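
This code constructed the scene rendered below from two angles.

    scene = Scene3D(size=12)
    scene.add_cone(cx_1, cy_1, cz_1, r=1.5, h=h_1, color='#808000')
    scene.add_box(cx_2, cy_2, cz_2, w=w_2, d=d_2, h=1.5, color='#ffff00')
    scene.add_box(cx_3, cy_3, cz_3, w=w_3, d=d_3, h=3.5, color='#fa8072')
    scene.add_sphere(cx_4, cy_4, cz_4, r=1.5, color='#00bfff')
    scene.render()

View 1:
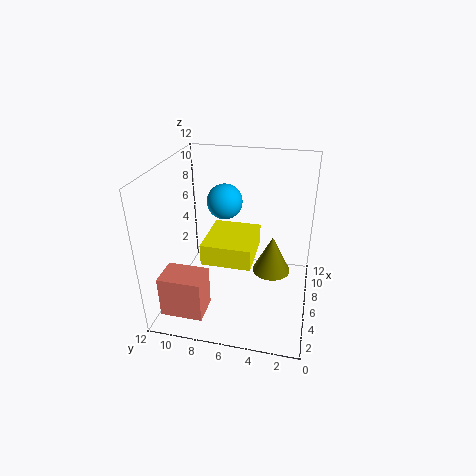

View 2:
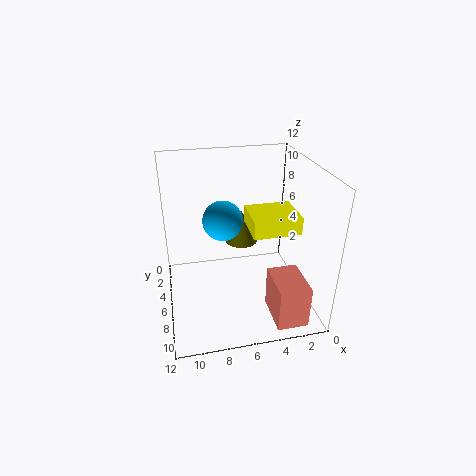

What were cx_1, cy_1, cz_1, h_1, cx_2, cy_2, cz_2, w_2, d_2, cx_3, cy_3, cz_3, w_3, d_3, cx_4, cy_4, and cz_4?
cx_1 = 5; cy_1 = 3; cz_1 = 4; h_1 = 3; cx_2 = 1; cy_2 = 4; cz_2 = 6.5; w_2 = 4; d_2 = 3.5; cx_3 = 1.5; cy_3 = 8; cz_3 = 0.5; w_3 = 2.5; d_3 = 3.5; cx_4 = 7.5; cy_4 = 7.5; cz_4 = 8.5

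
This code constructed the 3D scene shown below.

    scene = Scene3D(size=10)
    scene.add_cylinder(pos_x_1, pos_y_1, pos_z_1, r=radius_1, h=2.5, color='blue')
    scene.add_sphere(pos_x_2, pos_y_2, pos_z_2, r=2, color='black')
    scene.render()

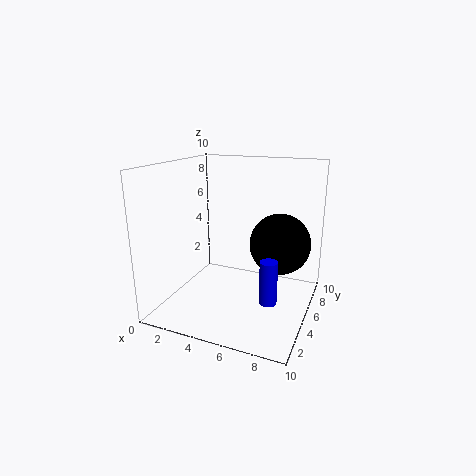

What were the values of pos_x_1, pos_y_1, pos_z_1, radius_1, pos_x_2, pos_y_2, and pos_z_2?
pos_x_1 = 8.5, pos_y_1 = 1, pos_z_1 = 3, radius_1 = 0.5, pos_x_2 = 8, pos_y_2 = 5, pos_z_2 = 5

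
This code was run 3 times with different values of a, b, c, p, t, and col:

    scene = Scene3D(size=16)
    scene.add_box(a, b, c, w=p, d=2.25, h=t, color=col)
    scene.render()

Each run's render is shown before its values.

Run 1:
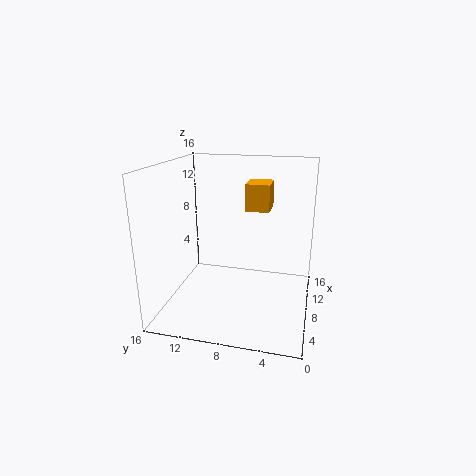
a = 3.5
b = 4
c = 12.5
p = 2.75
t = 2.5
col = 'orange'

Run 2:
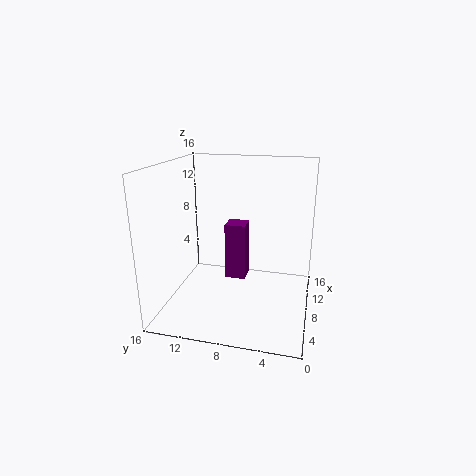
a = 7
b = 7
c = 3.5
p = 2.25
t = 6.25
col = 'purple'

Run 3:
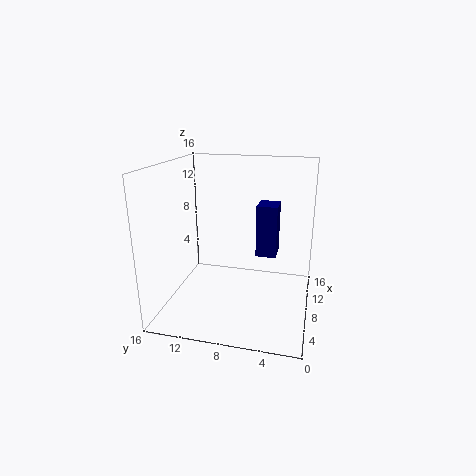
a = 8
b = 3.75
c = 6
p = 2.75
t = 5.75
col = 'navy'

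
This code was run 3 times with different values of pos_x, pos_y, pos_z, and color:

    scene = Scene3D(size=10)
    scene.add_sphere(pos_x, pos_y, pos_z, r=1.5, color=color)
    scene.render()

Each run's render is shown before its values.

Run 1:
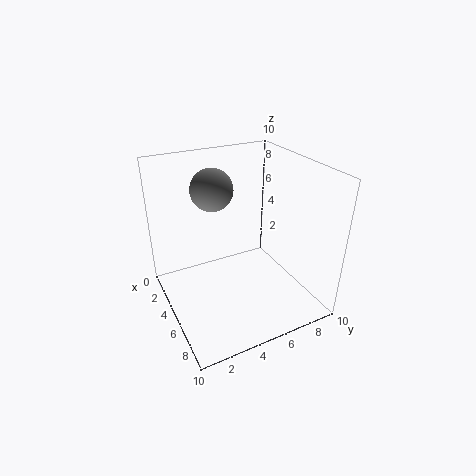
pos_x = 3, pos_y = 4, pos_z = 8, color = 'gray'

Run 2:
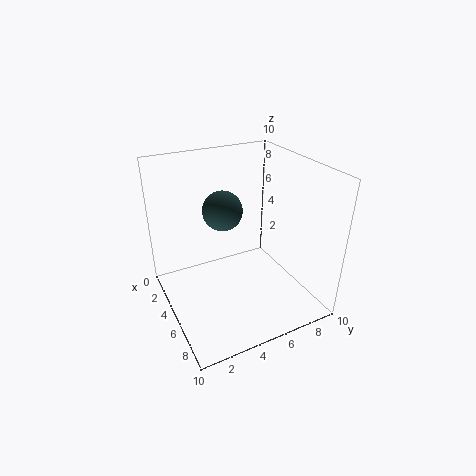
pos_x = 2.5, pos_y = 5, pos_z = 6, color = 'darkslategray'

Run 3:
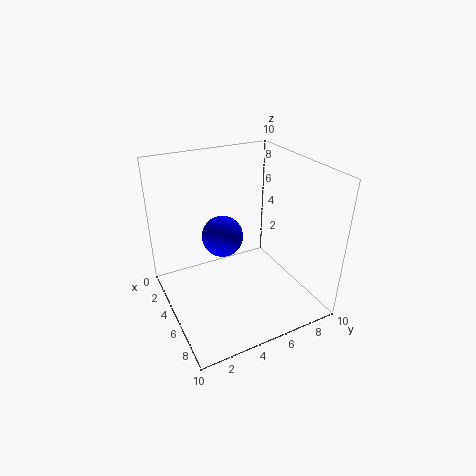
pos_x = 3.5, pos_y = 4.5, pos_z = 4.5, color = 'blue'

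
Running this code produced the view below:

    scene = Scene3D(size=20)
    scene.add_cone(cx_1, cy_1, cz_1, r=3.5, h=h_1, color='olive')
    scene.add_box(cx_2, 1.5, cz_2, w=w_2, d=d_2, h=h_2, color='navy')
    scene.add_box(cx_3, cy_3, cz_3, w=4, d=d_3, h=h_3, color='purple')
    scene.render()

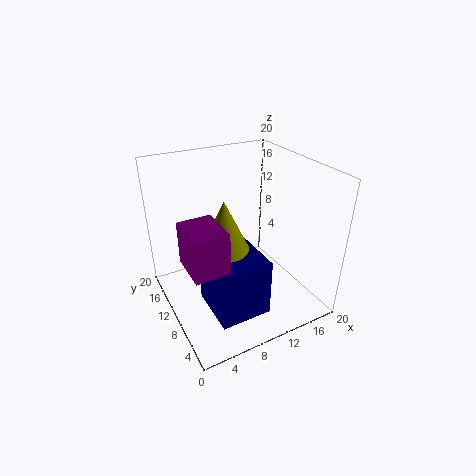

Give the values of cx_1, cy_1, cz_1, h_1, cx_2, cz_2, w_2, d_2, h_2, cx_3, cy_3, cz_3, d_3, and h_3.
cx_1 = 6.5; cy_1 = 7; cz_1 = 10; h_1 = 7.5; cx_2 = 3.5; cz_2 = 3.5; w_2 = 6.5; d_2 = 7; h_2 = 7.5; cx_3 = 0.5; cy_3 = 1.5; cz_3 = 11.5; d_3 = 5; h_3 = 5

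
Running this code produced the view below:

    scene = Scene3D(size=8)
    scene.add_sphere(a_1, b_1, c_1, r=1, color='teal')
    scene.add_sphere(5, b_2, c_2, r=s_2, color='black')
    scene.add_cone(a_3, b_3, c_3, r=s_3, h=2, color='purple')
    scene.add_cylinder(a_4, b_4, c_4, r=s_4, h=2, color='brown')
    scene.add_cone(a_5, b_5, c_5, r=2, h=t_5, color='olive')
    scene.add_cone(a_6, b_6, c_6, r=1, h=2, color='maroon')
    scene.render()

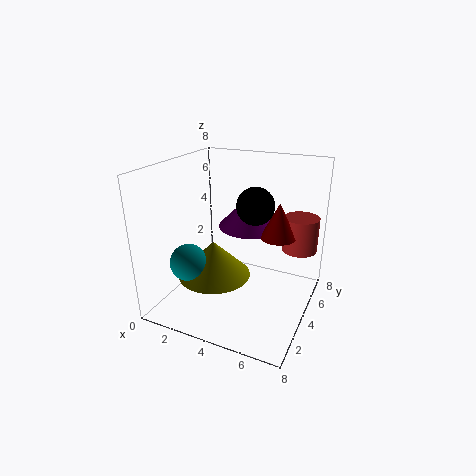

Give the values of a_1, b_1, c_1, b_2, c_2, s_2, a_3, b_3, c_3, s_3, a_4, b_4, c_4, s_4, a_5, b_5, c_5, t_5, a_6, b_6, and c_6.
a_1 = 2
b_1 = 2
c_1 = 3
b_2 = 4
c_2 = 6
s_2 = 1
a_3 = 4
b_3 = 6
c_3 = 4
s_3 = 2
a_4 = 7
b_4 = 6
c_4 = 3
s_4 = 1
a_5 = 3
b_5 = 3
c_5 = 2
t_5 = 2
a_6 = 6
b_6 = 5
c_6 = 4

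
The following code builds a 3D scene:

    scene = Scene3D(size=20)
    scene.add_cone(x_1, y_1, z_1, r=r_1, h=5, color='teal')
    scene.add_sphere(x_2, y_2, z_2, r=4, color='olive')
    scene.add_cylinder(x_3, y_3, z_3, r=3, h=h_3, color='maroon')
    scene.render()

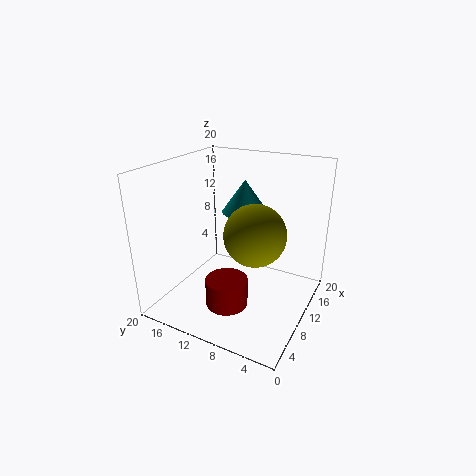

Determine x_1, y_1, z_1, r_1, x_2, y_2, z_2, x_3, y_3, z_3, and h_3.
x_1 = 16; y_1 = 12; z_1 = 11.5; r_1 = 3.5; x_2 = 8; y_2 = 6.5; z_2 = 12; x_3 = 7.5; y_3 = 10.5; z_3 = 0.5; h_3 = 4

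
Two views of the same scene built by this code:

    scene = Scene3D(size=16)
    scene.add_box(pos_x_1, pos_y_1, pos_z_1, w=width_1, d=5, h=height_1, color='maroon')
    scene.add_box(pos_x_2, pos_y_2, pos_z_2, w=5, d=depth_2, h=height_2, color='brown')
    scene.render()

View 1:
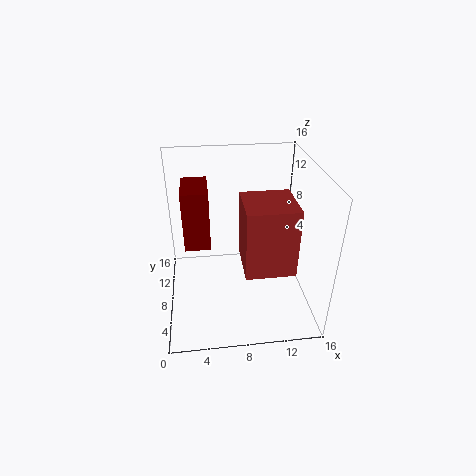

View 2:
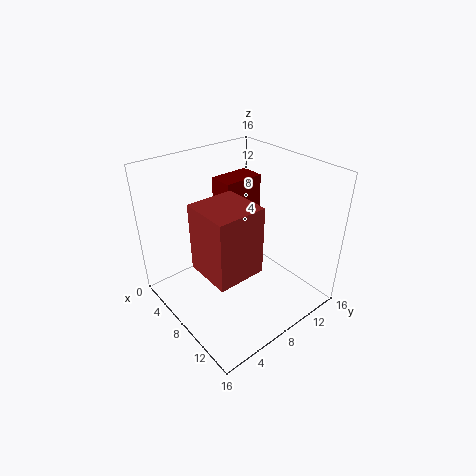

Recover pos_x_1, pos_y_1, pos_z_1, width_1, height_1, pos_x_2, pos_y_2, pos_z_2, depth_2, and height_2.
pos_x_1 = 2
pos_y_1 = 9
pos_z_1 = 6
width_1 = 3
height_1 = 7
pos_x_2 = 8
pos_y_2 = 2
pos_z_2 = 7
depth_2 = 5
height_2 = 7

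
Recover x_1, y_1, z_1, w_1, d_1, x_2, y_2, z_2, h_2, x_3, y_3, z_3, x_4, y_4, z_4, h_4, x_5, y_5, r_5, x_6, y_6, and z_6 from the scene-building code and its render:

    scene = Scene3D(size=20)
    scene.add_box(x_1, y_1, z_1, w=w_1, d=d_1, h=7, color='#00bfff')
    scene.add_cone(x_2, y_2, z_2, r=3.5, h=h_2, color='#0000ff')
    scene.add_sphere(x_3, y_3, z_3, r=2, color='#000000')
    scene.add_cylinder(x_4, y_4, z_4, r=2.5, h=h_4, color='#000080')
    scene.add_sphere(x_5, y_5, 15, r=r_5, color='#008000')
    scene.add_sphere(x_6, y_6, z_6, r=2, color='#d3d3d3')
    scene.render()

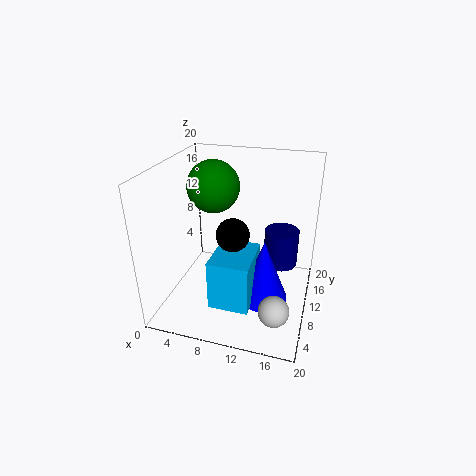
x_1 = 7.5; y_1 = 4; z_1 = 2; w_1 = 5.5; d_1 = 7; x_2 = 14; y_2 = 9; z_2 = 1.5; h_2 = 9; x_3 = 11; y_3 = 4.5; z_3 = 13.5; x_4 = 15.5; y_4 = 14; z_4 = 4.5; h_4 = 5.5; x_5 = 4.5; y_5 = 15.5; r_5 = 4; x_6 = 16.5; y_6 = 4; z_6 = 3.5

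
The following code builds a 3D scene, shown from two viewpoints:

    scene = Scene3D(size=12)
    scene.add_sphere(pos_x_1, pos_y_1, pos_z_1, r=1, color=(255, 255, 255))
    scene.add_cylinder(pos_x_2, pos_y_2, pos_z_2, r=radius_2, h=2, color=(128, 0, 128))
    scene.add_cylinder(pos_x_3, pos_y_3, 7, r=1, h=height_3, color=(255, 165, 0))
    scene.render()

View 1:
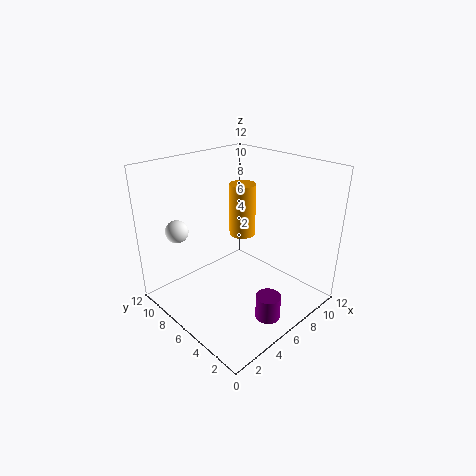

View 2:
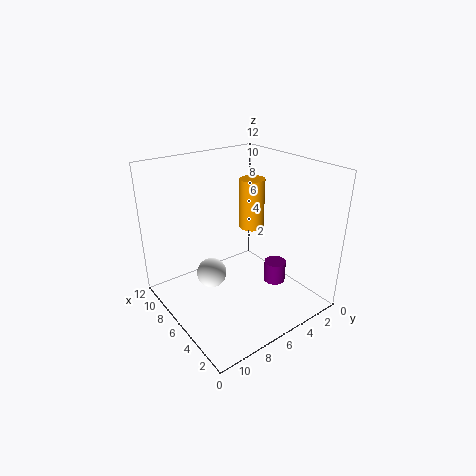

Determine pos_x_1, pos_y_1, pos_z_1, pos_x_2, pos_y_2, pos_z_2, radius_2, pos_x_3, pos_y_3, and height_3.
pos_x_1 = 3
pos_y_1 = 10.5
pos_z_1 = 6
pos_x_2 = 5.5
pos_y_2 = 2
pos_z_2 = 0.5
radius_2 = 1
pos_x_3 = 5.5
pos_y_3 = 5
height_3 = 4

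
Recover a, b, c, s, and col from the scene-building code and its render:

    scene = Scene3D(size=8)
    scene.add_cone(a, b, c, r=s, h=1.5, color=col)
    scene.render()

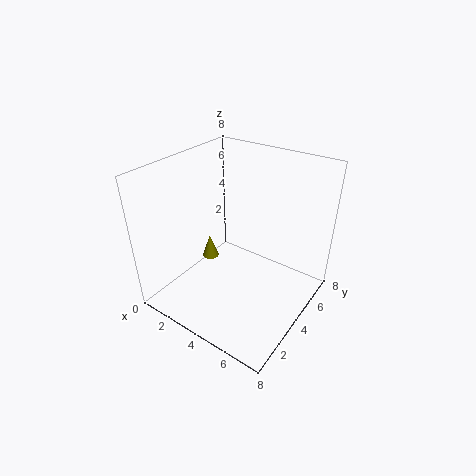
a = 1.5
b = 4.5
c = 1.5
s = 0.5
col = 'olive'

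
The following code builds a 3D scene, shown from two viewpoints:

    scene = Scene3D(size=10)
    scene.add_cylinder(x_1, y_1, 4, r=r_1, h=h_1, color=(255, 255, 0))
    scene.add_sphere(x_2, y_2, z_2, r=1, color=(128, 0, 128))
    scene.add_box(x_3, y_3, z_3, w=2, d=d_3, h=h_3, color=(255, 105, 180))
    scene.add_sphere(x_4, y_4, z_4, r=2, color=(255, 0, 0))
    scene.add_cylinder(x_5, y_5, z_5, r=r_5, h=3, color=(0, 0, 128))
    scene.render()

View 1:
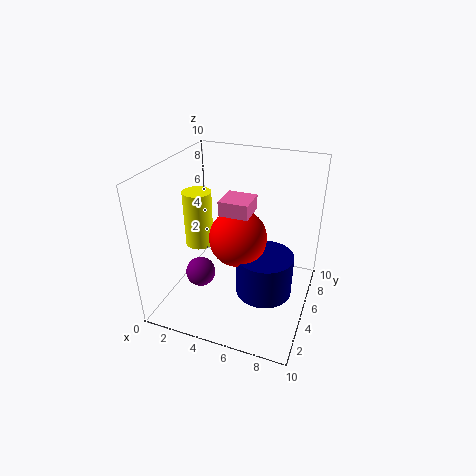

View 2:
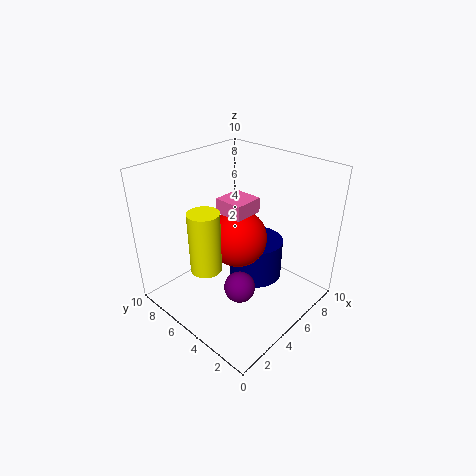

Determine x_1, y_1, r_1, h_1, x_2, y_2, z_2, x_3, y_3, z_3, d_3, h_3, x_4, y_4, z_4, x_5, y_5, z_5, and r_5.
x_1 = 2; y_1 = 5; r_1 = 1; h_1 = 4; x_2 = 3; y_2 = 3; z_2 = 3; x_3 = 4; y_3 = 4; z_3 = 7; d_3 = 2; h_3 = 1; x_4 = 5; y_4 = 5; z_4 = 5; x_5 = 7; y_5 = 5; z_5 = 1; r_5 = 2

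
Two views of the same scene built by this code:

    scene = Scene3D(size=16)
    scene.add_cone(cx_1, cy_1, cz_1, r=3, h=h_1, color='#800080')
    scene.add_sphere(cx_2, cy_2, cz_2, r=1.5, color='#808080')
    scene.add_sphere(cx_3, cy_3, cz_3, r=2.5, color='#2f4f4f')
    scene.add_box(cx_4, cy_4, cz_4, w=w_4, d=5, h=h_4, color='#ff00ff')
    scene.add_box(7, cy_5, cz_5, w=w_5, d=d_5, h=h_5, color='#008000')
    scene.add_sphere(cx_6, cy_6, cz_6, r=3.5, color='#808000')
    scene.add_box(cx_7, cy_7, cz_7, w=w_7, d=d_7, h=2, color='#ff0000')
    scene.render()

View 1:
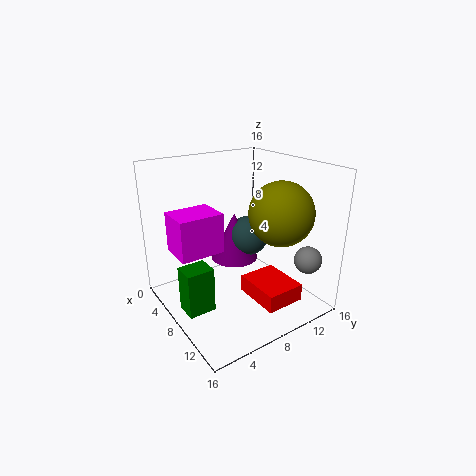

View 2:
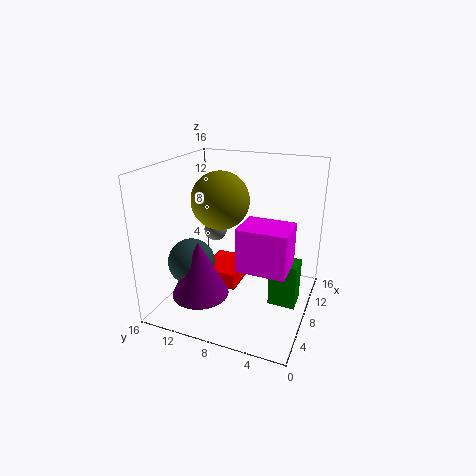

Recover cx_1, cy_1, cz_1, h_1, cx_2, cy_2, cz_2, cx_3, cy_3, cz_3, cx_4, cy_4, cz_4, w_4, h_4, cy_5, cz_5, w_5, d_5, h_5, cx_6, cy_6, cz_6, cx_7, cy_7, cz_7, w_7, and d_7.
cx_1 = 3.5; cy_1 = 10.5; cz_1 = 3; h_1 = 6; cx_2 = 13.5; cy_2 = 13.5; cz_2 = 6; cx_3 = 4.5; cy_3 = 12; cz_3 = 6; cx_4 = 3.5; cy_4 = 1.5; cz_4 = 6.5; w_4 = 4; h_4 = 4.5; cy_5 = 1; cz_5 = 1; w_5 = 2.5; d_5 = 3; h_5 = 5; cx_6 = 11; cy_6 = 11.5; cz_6 = 11; cx_7 = 8; cy_7 = 8.5; cz_7 = 1; w_7 = 5.5; d_7 = 4.5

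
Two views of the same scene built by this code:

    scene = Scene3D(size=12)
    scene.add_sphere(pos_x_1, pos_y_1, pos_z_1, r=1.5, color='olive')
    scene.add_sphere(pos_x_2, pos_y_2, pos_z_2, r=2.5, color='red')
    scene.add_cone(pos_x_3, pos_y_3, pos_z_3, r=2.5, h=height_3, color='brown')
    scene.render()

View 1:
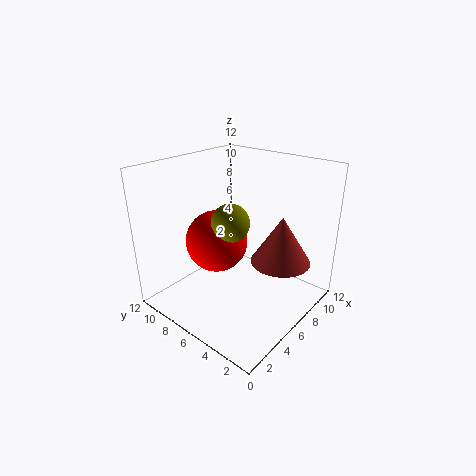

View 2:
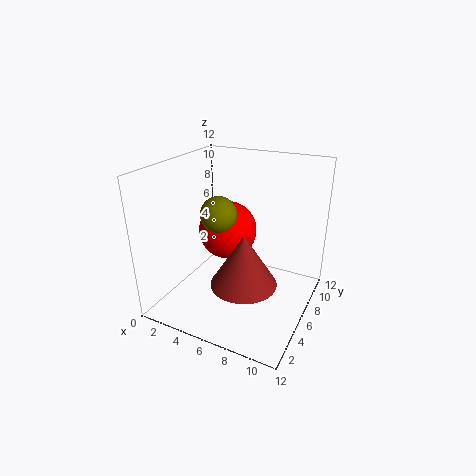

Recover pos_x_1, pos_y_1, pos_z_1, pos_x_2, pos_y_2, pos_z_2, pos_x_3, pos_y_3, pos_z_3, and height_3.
pos_x_1 = 4.5, pos_y_1 = 5.5, pos_z_1 = 8, pos_x_2 = 4.5, pos_y_2 = 7, pos_z_2 = 6, pos_x_3 = 8, pos_y_3 = 3, pos_z_3 = 4, height_3 = 4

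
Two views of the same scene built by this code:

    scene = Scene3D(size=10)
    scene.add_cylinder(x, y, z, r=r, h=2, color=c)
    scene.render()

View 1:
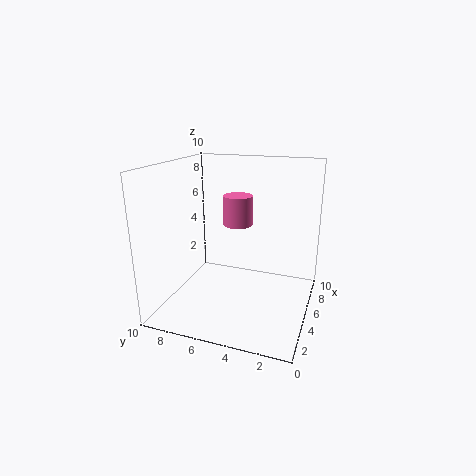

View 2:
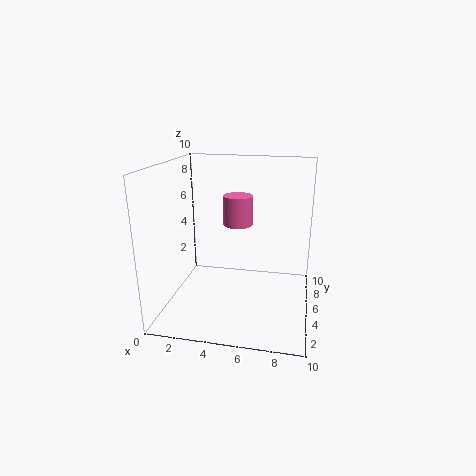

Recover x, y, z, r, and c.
x = 5; y = 5; z = 6; r = 1; c = 'hotpink'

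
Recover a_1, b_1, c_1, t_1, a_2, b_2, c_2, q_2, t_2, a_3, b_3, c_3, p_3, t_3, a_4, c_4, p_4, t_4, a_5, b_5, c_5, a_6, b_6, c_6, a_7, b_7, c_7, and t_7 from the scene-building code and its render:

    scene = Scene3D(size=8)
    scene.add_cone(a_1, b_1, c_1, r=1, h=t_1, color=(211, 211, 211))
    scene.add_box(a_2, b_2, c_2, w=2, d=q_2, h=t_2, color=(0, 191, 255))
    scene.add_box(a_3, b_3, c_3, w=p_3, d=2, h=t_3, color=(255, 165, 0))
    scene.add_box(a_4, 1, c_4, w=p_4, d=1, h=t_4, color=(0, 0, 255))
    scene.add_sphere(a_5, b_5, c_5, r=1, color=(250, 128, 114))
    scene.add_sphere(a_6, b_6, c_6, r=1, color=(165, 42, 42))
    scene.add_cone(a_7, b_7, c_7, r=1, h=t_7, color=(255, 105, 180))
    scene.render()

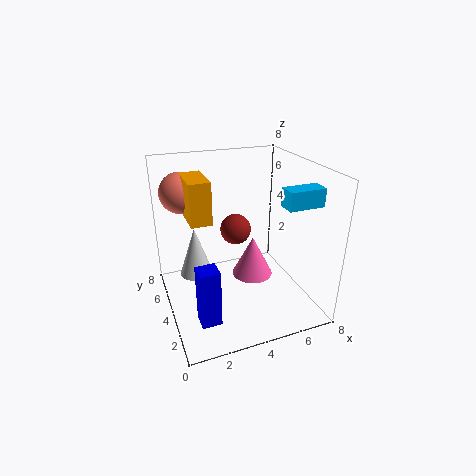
a_1 = 2, b_1 = 6, c_1 = 1, t_1 = 3, a_2 = 6, b_2 = 2, c_2 = 6, q_2 = 1, t_2 = 1, a_3 = 1, b_3 = 2, c_3 = 6, p_3 = 1, t_3 = 2, a_4 = 1, c_4 = 1, p_4 = 1, t_4 = 3, a_5 = 1, b_5 = 4, c_5 = 7, a_6 = 5, b_6 = 7, c_6 = 3, a_7 = 4, b_7 = 2, c_7 = 3, t_7 = 2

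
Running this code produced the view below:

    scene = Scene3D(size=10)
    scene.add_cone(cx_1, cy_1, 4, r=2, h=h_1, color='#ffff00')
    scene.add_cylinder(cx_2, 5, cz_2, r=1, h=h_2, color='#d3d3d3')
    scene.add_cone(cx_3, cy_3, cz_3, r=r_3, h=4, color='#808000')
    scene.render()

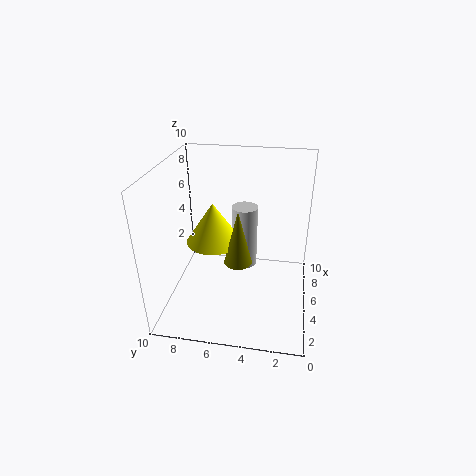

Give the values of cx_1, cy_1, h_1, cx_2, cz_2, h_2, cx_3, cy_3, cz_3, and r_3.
cx_1 = 6, cy_1 = 7, h_1 = 3, cx_2 = 8, cz_2 = 1, h_2 = 5, cx_3 = 5, cy_3 = 5, cz_3 = 3, r_3 = 1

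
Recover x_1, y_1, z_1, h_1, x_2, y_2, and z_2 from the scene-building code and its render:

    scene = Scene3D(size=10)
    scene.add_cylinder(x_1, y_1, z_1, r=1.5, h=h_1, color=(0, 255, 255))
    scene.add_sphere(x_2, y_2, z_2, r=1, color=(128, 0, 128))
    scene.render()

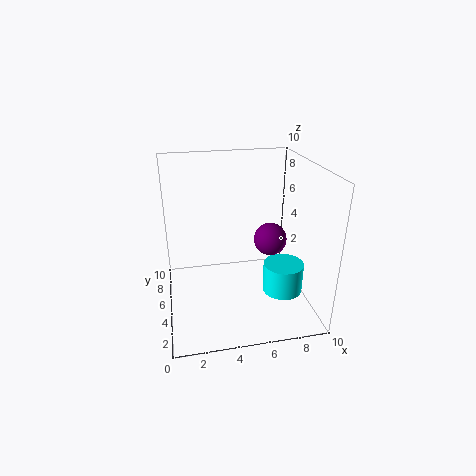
x_1 = 8.5, y_1 = 5, z_1 = 0.25, h_1 = 2.25, x_2 = 6.5, y_2 = 2.5, z_2 = 6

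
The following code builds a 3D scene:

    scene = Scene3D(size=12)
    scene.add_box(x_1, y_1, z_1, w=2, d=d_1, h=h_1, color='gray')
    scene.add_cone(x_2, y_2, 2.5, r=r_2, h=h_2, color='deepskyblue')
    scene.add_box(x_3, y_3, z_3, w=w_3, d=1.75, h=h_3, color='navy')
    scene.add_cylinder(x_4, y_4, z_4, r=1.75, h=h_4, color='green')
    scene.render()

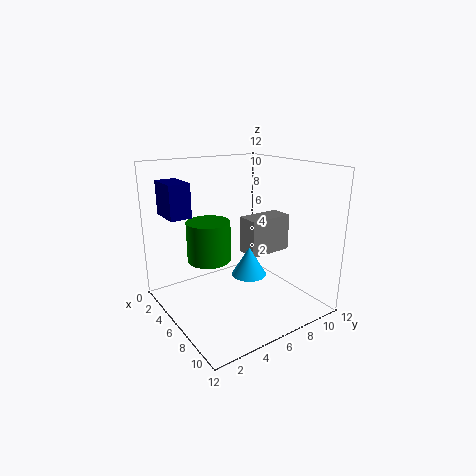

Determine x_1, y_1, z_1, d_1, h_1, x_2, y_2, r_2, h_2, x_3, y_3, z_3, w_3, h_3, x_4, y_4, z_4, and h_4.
x_1 = 4.5; y_1 = 7.25; z_1 = 4; d_1 = 4; h_1 = 3.25; x_2 = 6.25; y_2 = 7; r_2 = 1.5; h_2 = 2.5; x_3 = 2; y_3 = 0.75; z_3 = 8; w_3 = 2.75; h_3 = 2.75; x_4 = 5.5; y_4 = 3.5; z_4 = 4.5; h_4 = 3.25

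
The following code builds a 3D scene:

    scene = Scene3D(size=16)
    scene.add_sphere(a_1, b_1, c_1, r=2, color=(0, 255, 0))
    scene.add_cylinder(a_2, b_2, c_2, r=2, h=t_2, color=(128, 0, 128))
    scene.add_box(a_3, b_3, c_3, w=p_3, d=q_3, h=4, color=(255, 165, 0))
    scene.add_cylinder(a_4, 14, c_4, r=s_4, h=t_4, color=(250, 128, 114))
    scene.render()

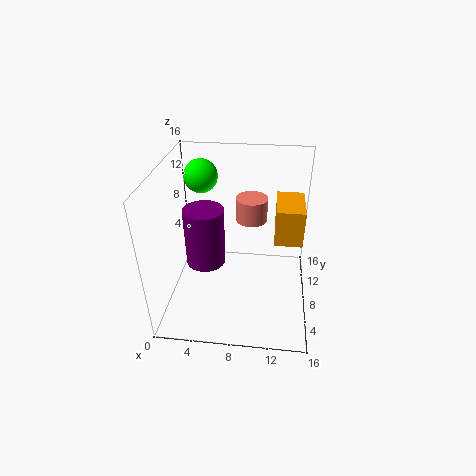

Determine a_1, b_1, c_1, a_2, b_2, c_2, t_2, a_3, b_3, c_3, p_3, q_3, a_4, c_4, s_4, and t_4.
a_1 = 3; b_1 = 13; c_1 = 13; a_2 = 5; b_2 = 5; c_2 = 7; t_2 = 6; a_3 = 12; b_3 = 7; c_3 = 8; p_3 = 3; q_3 = 5; a_4 = 9; c_4 = 7; s_4 = 2; t_4 = 3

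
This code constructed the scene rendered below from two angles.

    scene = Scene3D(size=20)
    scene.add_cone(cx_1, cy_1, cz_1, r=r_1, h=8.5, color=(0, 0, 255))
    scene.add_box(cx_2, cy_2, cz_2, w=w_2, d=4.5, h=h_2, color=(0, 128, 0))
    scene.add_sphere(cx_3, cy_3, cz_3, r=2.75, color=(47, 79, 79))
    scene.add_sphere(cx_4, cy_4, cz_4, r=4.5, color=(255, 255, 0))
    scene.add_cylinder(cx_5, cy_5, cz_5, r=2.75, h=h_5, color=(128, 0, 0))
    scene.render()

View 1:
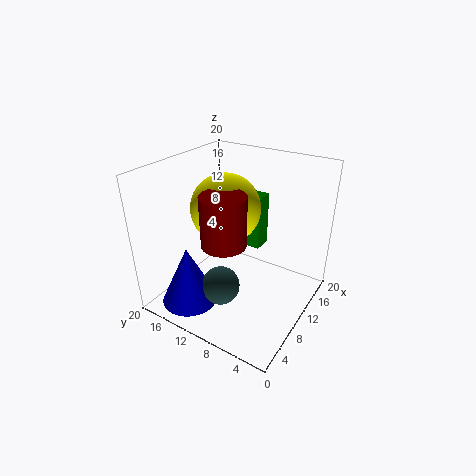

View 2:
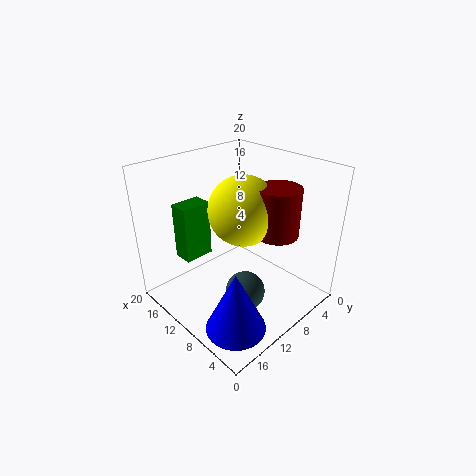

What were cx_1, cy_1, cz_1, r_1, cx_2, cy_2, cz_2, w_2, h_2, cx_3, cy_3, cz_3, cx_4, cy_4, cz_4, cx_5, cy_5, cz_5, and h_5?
cx_1 = 5
cy_1 = 15.25
cz_1 = 0.5
r_1 = 4
cx_2 = 16
cy_2 = 10
cz_2 = 5
w_2 = 3
h_2 = 8.5
cx_3 = 7.25
cy_3 = 11.25
cz_3 = 3
cx_4 = 8.25
cy_4 = 10.75
cz_4 = 15
cx_5 = 4.5
cy_5 = 8.5
cz_5 = 12.25
h_5 = 6.25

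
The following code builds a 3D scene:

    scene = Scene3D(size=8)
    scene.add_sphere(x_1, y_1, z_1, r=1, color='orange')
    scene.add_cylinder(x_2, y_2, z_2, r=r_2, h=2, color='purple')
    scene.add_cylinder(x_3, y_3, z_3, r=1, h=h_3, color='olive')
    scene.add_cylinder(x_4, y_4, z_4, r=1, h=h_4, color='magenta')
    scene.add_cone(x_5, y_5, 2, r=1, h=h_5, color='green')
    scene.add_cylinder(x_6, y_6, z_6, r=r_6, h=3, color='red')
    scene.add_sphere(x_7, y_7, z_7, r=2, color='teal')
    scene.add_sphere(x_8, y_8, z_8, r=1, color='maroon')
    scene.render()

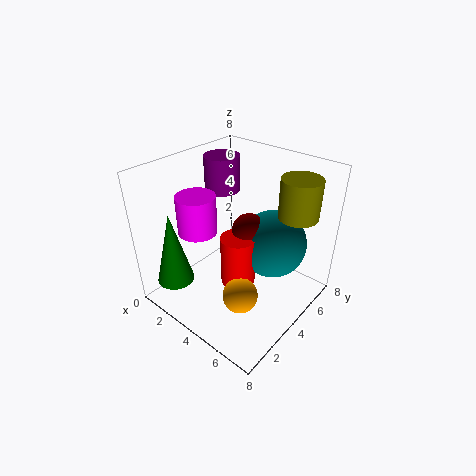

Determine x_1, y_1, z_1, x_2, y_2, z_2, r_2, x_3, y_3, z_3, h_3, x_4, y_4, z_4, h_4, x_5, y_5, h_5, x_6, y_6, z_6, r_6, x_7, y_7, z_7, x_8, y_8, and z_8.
x_1 = 5, y_1 = 3, z_1 = 1, x_2 = 2, y_2 = 5, z_2 = 6, r_2 = 1, x_3 = 7, y_3 = 5, z_3 = 6, h_3 = 2, x_4 = 3, y_4 = 2, z_4 = 5, h_4 = 2, x_5 = 2, y_5 = 1, h_5 = 4, x_6 = 4, y_6 = 4, z_6 = 1, r_6 = 1, x_7 = 5, y_7 = 6, z_7 = 3, x_8 = 4, y_8 = 5, z_8 = 4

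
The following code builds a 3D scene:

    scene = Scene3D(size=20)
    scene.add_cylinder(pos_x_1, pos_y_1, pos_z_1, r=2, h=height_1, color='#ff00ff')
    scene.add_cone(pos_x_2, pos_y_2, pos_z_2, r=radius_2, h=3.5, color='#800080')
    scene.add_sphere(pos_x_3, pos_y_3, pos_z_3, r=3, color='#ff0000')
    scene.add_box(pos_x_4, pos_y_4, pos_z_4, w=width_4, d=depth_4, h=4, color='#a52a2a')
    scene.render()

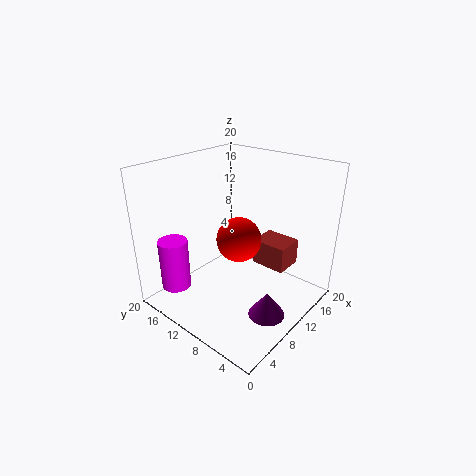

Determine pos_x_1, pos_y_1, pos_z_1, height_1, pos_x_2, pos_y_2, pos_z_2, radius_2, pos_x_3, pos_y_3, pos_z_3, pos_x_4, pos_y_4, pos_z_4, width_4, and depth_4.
pos_x_1 = 3, pos_y_1 = 15.5, pos_z_1 = 3.5, height_1 = 7, pos_x_2 = 9, pos_y_2 = 4, pos_z_2 = 0.5, radius_2 = 2.5, pos_x_3 = 9, pos_y_3 = 9, pos_z_3 = 10.5, pos_x_4 = 15.5, pos_y_4 = 6, pos_z_4 = 3, width_4 = 4.5, depth_4 = 5.5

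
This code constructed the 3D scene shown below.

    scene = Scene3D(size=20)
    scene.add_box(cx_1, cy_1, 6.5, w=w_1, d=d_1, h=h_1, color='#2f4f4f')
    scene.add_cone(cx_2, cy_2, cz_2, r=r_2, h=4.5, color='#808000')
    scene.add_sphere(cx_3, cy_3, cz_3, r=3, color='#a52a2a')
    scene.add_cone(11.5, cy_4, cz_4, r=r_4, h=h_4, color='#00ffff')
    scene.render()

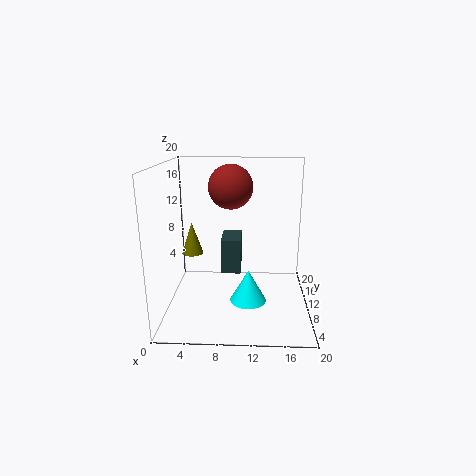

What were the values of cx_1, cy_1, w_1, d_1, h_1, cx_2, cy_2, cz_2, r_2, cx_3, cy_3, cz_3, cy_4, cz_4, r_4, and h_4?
cx_1 = 8, cy_1 = 6, w_1 = 2.5, d_1 = 4.5, h_1 = 4.5, cx_2 = 3.5, cy_2 = 10.5, cz_2 = 7.5, r_2 = 1.5, cx_3 = 9, cy_3 = 10.5, cz_3 = 17, cy_4 = 8, cz_4 = 1.5, r_4 = 2.5, h_4 = 4.5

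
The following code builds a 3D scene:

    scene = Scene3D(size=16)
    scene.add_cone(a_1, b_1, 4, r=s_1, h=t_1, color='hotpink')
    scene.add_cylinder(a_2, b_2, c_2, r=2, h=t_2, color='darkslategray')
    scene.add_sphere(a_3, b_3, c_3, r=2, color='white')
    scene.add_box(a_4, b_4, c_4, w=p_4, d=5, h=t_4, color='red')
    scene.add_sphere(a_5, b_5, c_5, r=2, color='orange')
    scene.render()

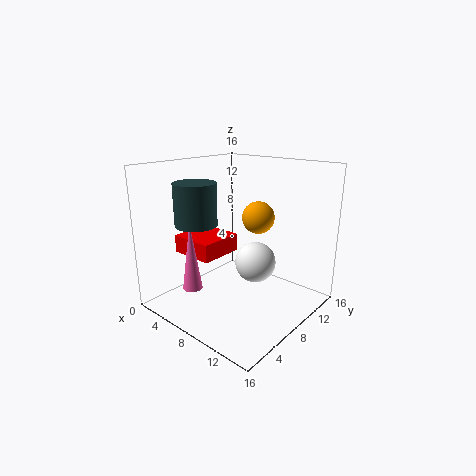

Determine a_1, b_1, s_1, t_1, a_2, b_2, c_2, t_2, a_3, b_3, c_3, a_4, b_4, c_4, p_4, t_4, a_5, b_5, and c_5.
a_1 = 7, b_1 = 2, s_1 = 1, t_1 = 7, a_2 = 8, b_2 = 2, c_2 = 11, t_2 = 4, a_3 = 12, b_3 = 6, c_3 = 7, a_4 = 2, b_4 = 4, c_4 = 6, p_4 = 5, t_4 = 2, a_5 = 7, b_5 = 13, c_5 = 9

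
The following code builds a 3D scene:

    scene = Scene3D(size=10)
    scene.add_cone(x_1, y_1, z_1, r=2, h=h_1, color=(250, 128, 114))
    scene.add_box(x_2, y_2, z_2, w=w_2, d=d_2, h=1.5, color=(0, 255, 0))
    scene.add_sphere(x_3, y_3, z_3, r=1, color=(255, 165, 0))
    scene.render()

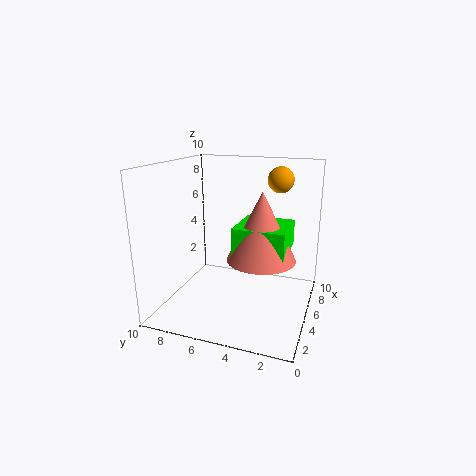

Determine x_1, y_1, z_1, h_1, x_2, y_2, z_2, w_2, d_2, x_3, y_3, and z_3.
x_1 = 2
y_1 = 2.5
z_1 = 5
h_1 = 4
x_2 = 1
y_2 = 1
z_2 = 5.5
w_2 = 3
d_2 = 3
x_3 = 9
y_3 = 3
z_3 = 8.5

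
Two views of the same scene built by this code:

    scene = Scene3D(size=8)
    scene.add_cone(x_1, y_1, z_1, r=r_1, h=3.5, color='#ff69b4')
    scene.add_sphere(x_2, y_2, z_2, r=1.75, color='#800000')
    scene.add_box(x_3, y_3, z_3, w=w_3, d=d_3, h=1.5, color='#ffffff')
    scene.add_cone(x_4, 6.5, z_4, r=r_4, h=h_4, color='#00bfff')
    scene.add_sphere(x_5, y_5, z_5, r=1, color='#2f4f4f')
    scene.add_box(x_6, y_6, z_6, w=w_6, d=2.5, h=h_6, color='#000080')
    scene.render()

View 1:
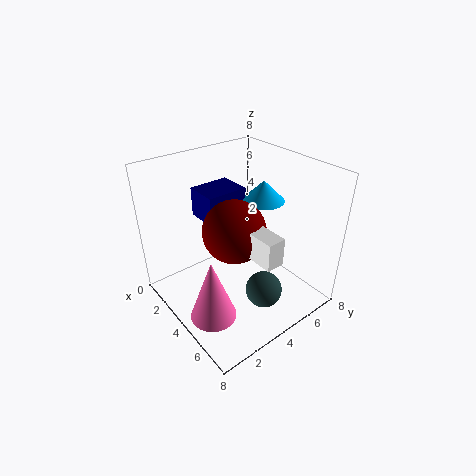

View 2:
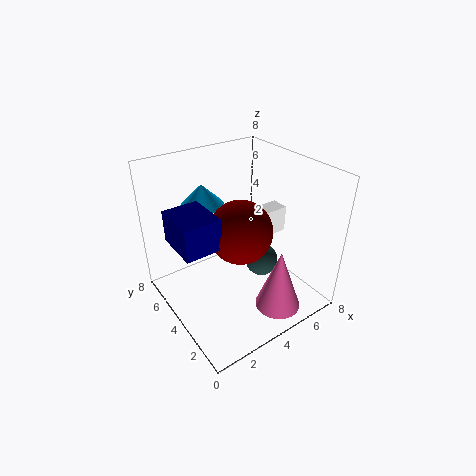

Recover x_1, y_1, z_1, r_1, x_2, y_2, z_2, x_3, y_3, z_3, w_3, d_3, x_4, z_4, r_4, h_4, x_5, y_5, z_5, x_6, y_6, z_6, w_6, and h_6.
x_1 = 5, y_1 = 1.5, z_1 = 0.5, r_1 = 1.25, x_2 = 4, y_2 = 3.75, z_2 = 4.5, x_3 = 5, y_3 = 3.5, z_3 = 3.75, w_3 = 2, d_3 = 1, x_4 = 3.25, z_4 = 5.25, r_4 = 1.25, h_4 = 1.25, x_5 = 6, y_5 = 4.25, z_5 = 1.5, x_6 = 0.5, y_6 = 3.25, z_6 = 4.25, w_6 = 2, h_6 = 1.75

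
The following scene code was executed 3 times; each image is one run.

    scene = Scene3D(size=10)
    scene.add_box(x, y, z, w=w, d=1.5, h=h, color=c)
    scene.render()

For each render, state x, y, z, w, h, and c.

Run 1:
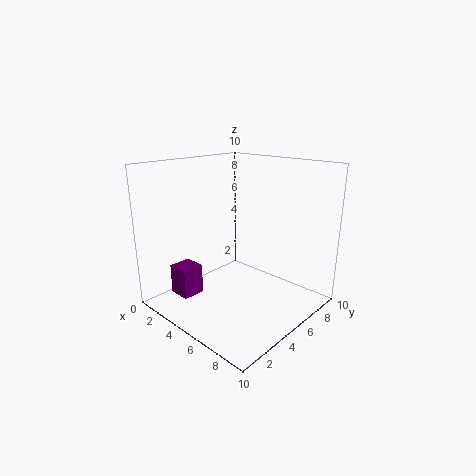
x = 2.5
y = 1
z = 1.5
w = 1.5
h = 2
c = 'purple'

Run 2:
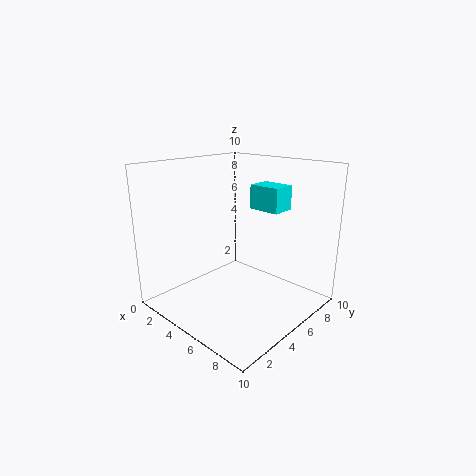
x = 6.5
y = 4.5
z = 7.5
w = 2
h = 1.5
c = 'cyan'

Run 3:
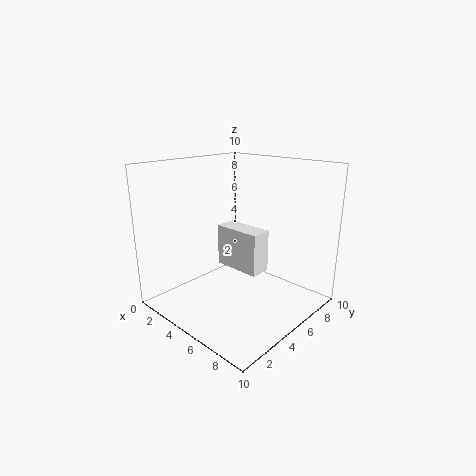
x = 3
y = 5
z = 2.5
w = 3.5
h = 3
c = 'white'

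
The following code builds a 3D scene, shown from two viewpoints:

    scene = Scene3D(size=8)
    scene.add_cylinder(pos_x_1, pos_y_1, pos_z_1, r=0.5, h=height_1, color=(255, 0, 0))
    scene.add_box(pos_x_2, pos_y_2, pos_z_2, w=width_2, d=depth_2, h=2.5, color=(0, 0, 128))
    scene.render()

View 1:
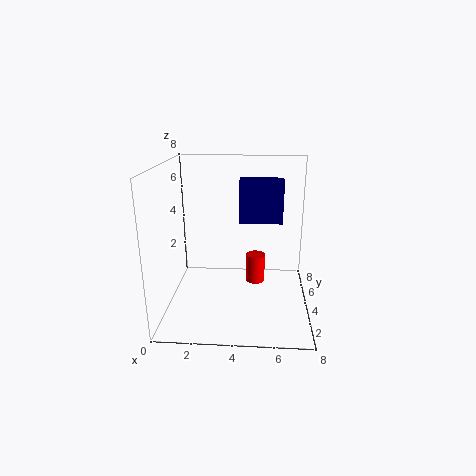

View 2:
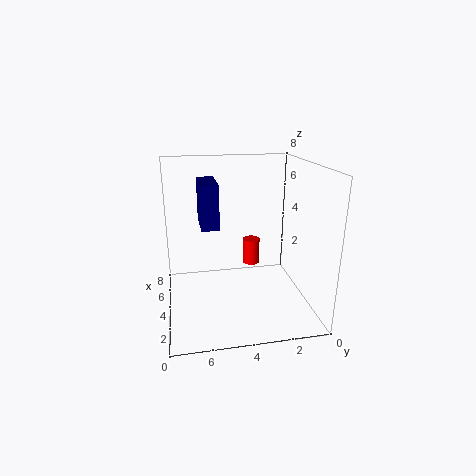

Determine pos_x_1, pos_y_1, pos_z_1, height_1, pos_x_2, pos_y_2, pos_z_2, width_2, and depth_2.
pos_x_1 = 5
pos_y_1 = 3
pos_z_1 = 2
height_1 = 1.5
pos_x_2 = 4
pos_y_2 = 5
pos_z_2 = 4.5
width_2 = 2.5
depth_2 = 1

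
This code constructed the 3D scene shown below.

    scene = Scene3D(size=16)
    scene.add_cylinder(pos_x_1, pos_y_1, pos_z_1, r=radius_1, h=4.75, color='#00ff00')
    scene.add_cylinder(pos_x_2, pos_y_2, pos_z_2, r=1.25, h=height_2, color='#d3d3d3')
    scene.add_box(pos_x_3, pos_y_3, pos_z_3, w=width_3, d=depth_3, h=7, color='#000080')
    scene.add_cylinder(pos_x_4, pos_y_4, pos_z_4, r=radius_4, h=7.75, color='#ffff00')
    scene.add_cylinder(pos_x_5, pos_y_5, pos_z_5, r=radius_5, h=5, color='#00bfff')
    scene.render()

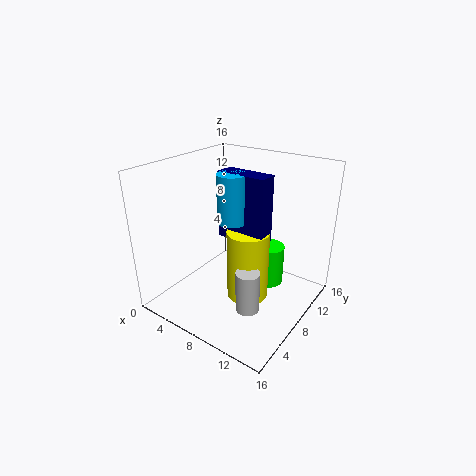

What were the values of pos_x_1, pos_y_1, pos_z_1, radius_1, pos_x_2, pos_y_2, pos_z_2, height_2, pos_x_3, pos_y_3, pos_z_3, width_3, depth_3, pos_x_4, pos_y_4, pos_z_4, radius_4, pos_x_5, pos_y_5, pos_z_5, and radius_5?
pos_x_1 = 10.25
pos_y_1 = 11.25
pos_z_1 = 1.5
radius_1 = 1.75
pos_x_2 = 11.5
pos_y_2 = 4.75
pos_z_2 = 2
height_2 = 4.5
pos_x_3 = 6.75
pos_y_3 = 6.25
pos_z_3 = 8.75
width_3 = 5.25
depth_3 = 2
pos_x_4 = 10
pos_y_4 = 7
pos_z_4 = 2
radius_4 = 2.25
pos_x_5 = 8.5
pos_y_5 = 6.25
pos_z_5 = 10.75
radius_5 = 1.5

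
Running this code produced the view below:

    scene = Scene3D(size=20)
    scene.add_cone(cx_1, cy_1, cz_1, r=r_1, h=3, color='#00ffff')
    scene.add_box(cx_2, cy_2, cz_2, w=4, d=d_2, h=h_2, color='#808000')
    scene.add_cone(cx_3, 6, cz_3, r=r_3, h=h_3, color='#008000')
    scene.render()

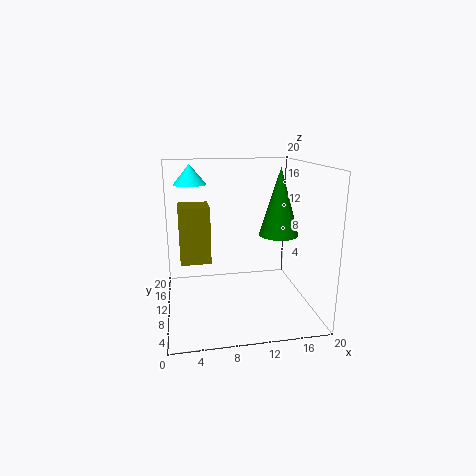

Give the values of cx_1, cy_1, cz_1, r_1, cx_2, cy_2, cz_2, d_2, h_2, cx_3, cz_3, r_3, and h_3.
cx_1 = 4
cy_1 = 17
cz_1 = 16.5
r_1 = 2.5
cx_2 = 2
cy_2 = 7.5
cz_2 = 7.5
d_2 = 4
h_2 = 7.5
cx_3 = 14.5
cz_3 = 11.5
r_3 = 2.5
h_3 = 8.5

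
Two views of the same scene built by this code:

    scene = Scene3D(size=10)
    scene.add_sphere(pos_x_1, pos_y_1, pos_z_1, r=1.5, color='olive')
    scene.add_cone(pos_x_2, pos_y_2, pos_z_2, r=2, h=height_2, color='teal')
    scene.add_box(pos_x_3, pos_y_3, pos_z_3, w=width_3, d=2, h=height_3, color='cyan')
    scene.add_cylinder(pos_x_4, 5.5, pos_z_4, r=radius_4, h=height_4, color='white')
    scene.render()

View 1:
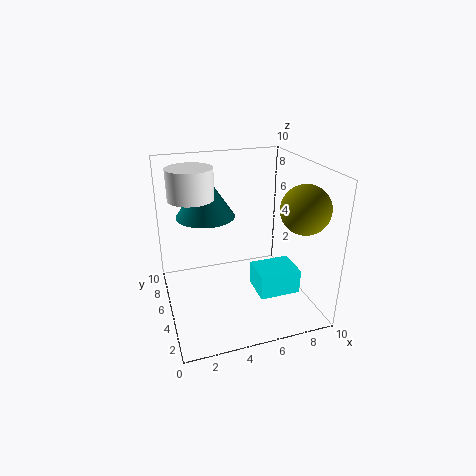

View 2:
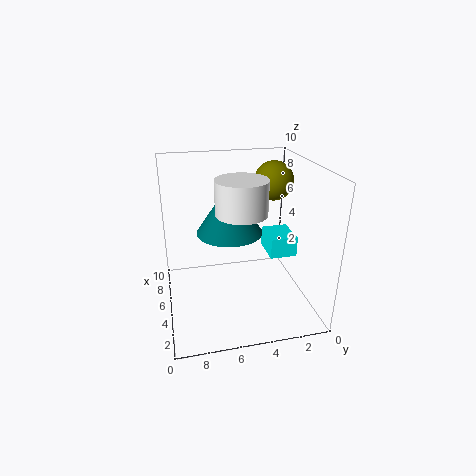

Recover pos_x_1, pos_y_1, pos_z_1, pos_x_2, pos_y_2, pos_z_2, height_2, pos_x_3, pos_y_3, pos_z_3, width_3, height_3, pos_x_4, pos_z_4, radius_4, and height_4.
pos_x_1 = 8, pos_y_1 = 1.5, pos_z_1 = 8, pos_x_2 = 3, pos_y_2 = 6, pos_z_2 = 6.5, height_2 = 3, pos_x_3 = 5, pos_y_3 = 0.5, pos_z_3 = 3, width_3 = 2.5, height_3 = 1.5, pos_x_4 = 2, pos_z_4 = 8, radius_4 = 1.5, height_4 = 2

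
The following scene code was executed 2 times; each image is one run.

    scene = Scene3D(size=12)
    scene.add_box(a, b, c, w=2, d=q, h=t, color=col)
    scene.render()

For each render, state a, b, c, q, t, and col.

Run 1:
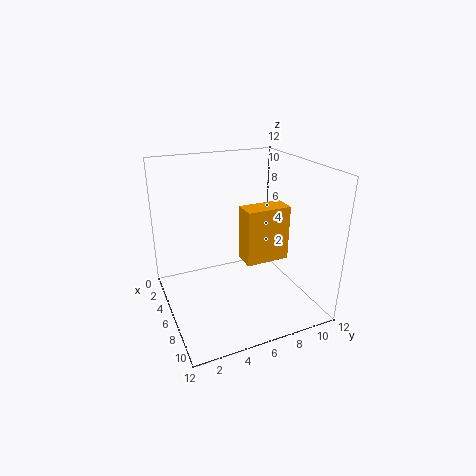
a = 4, b = 7, c = 3, q = 4, t = 5, col = 'orange'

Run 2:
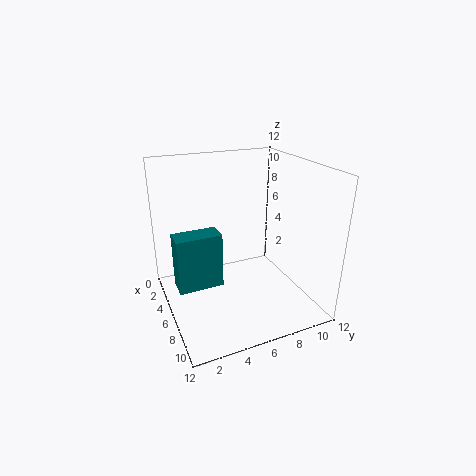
a = 3, b = 1, c = 1, q = 4, t = 5, col = 'teal'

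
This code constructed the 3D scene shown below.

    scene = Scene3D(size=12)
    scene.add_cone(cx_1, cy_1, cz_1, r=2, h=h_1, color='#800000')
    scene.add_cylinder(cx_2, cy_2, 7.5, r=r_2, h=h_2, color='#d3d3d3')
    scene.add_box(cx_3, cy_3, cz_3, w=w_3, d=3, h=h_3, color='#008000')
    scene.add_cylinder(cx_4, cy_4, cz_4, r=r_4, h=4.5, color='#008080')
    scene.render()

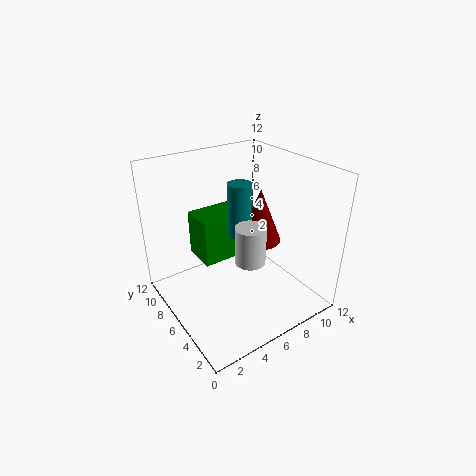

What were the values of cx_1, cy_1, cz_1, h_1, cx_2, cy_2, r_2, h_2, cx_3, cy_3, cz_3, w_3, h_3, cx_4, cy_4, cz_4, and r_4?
cx_1 = 9.5, cy_1 = 7.5, cz_1 = 4, h_1 = 5, cx_2 = 3.5, cy_2 = 1, r_2 = 1, h_2 = 2.5, cx_3 = 3.5, cy_3 = 7, cz_3 = 3.5, w_3 = 4, h_3 = 4, cx_4 = 6.5, cy_4 = 6.5, cz_4 = 6, r_4 = 1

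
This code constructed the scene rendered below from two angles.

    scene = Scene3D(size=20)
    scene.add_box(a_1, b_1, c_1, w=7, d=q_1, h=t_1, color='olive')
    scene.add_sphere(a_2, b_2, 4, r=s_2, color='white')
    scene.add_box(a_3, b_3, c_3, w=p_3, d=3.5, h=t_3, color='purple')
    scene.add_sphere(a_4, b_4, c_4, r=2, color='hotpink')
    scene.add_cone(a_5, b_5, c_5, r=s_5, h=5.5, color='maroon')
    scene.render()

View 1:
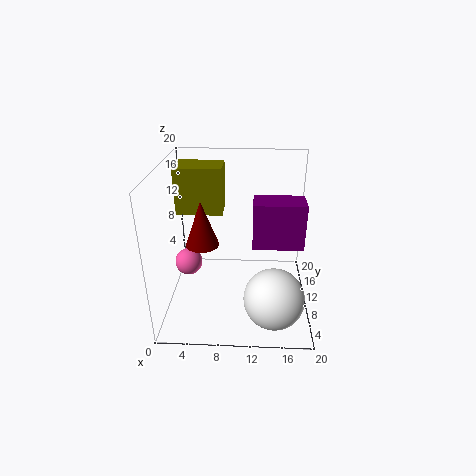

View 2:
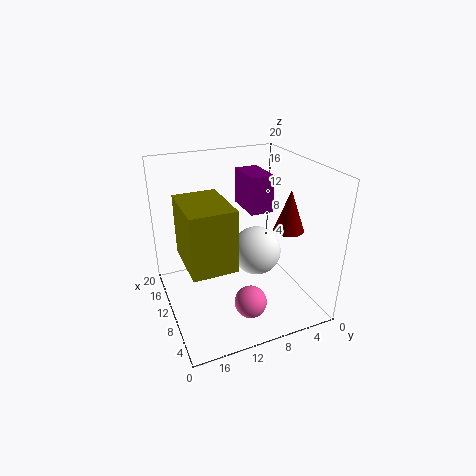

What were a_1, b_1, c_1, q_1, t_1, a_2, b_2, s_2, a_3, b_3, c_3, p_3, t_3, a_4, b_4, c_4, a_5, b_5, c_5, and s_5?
a_1 = 0.5, b_1 = 14, c_1 = 11.5, q_1 = 5, t_1 = 7, a_2 = 15, b_2 = 4.5, s_2 = 4, a_3 = 12, b_3 = 3.5, c_3 = 12, p_3 = 6, t_3 = 5.5, a_4 = 2.5, b_4 = 11.5, c_4 = 5, a_5 = 6, b_5 = 4.5, c_5 = 12, s_5 = 2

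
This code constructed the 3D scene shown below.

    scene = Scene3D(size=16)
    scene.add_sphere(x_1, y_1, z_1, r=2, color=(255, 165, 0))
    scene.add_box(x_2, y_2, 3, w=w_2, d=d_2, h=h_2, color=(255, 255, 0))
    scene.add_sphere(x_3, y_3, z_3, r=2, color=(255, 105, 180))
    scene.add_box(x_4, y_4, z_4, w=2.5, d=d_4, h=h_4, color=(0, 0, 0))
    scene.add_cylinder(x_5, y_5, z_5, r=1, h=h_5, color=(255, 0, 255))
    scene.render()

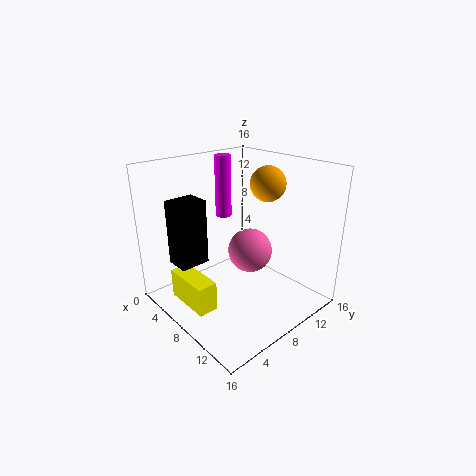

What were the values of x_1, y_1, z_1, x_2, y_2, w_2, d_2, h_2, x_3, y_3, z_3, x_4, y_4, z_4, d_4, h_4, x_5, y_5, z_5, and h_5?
x_1 = 8.5, y_1 = 12, z_1 = 13.5, x_2 = 6, y_2 = 0.5, w_2 = 5, d_2 = 2, h_2 = 3, x_3 = 13, y_3 = 5, z_3 = 9.5, x_4 = 6, y_4 = 0.5, z_4 = 7, d_4 = 3, h_4 = 6.5, x_5 = 2.5, y_5 = 10.5, z_5 = 8.5, h_5 = 7.5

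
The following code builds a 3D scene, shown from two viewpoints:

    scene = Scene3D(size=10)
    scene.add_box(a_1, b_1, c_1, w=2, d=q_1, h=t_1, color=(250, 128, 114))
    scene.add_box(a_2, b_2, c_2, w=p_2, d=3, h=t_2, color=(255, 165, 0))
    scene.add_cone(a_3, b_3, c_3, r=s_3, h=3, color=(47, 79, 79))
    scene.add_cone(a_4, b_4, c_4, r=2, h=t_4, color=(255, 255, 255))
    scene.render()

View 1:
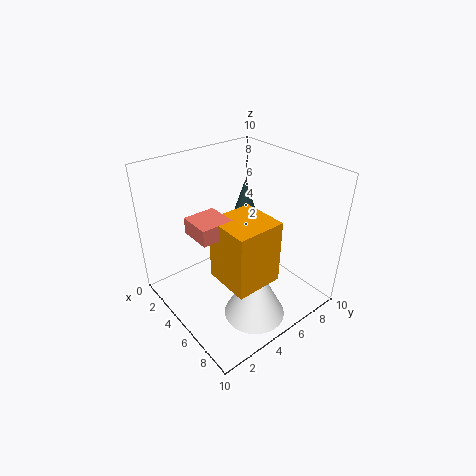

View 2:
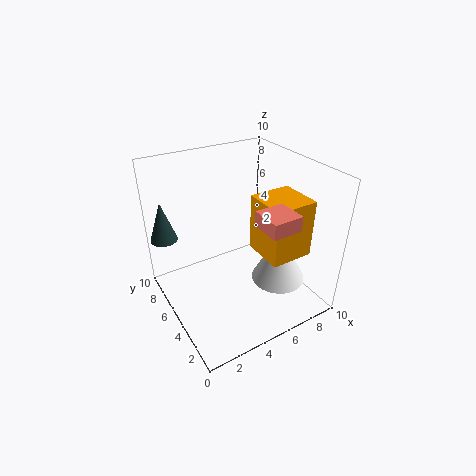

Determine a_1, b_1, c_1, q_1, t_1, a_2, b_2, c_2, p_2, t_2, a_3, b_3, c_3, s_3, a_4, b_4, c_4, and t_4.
a_1 = 5, b_1 = 1, c_1 = 7, q_1 = 2, t_1 = 1, a_2 = 6, b_2 = 2, c_2 = 4, p_2 = 3, t_2 = 4, a_3 = 1, b_3 = 9, c_3 = 4, s_3 = 1, a_4 = 8, b_4 = 4, c_4 = 1, t_4 = 4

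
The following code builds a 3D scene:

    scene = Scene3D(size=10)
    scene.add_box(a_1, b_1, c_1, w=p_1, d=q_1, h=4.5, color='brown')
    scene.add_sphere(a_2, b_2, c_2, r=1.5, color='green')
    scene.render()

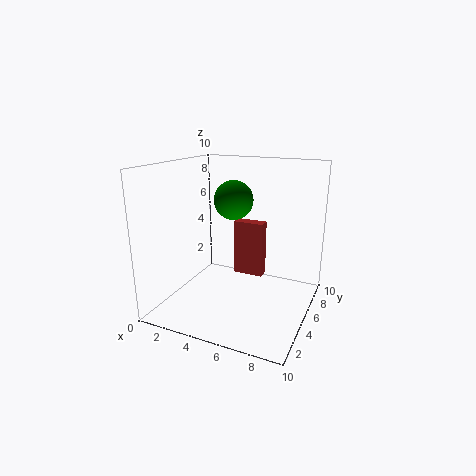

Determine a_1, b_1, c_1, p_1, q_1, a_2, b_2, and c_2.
a_1 = 3
b_1 = 8.5
c_1 = 0.5
p_1 = 2.5
q_1 = 1
a_2 = 3.5
b_2 = 7.5
c_2 = 7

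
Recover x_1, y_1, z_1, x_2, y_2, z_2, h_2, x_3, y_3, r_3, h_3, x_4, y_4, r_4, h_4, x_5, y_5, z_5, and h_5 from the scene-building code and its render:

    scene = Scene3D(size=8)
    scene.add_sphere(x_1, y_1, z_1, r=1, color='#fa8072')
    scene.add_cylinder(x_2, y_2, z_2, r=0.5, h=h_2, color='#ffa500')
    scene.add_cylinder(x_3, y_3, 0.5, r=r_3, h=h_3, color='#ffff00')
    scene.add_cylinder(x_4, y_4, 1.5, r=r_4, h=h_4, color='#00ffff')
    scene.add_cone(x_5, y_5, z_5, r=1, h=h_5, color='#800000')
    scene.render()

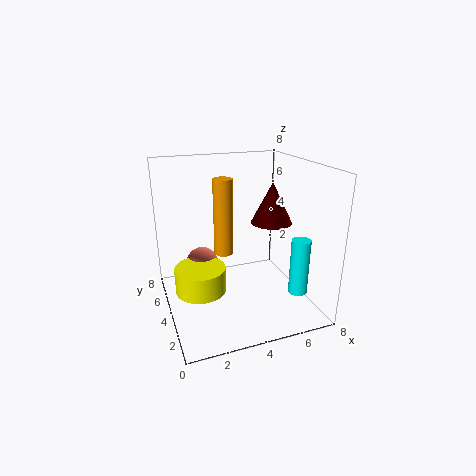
x_1 = 2.5
y_1 = 6.5
z_1 = 1.5
x_2 = 3
y_2 = 3.5
z_2 = 3.5
h_2 = 4
x_3 = 2
y_3 = 5
r_3 = 1.5
h_3 = 1.5
x_4 = 6.5
y_4 = 1.5
r_4 = 0.5
h_4 = 3
x_5 = 5
y_5 = 2
z_5 = 5.5
h_5 = 2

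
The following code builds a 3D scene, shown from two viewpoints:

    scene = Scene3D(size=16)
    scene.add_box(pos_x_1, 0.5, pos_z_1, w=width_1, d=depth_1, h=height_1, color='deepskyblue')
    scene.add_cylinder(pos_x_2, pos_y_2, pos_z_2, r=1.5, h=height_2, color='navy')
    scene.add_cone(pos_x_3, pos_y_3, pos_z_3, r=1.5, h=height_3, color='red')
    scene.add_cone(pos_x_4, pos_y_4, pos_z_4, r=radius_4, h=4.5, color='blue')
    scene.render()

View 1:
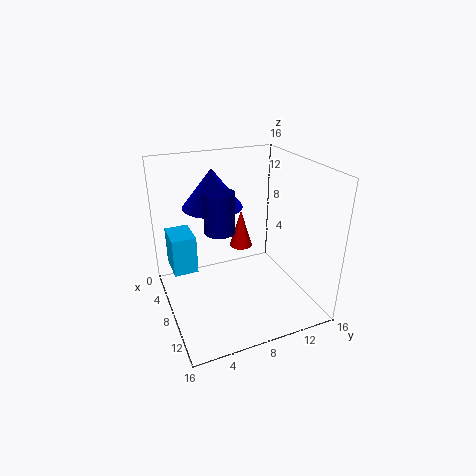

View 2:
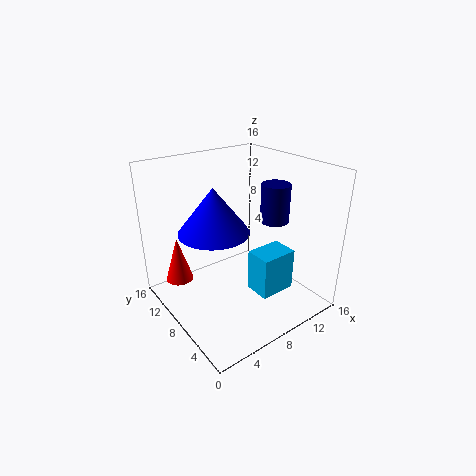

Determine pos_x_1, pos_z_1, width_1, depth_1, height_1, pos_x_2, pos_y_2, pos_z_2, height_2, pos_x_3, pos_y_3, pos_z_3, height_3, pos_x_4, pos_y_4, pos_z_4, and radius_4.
pos_x_1 = 5.5
pos_z_1 = 5.5
width_1 = 3.5
depth_1 = 2.5
height_1 = 4
pos_x_2 = 10.5
pos_y_2 = 5
pos_z_2 = 10.5
height_2 = 4
pos_x_3 = 2
pos_y_3 = 11
pos_z_3 = 3.5
height_3 = 5
pos_x_4 = 4
pos_y_4 = 6.5
pos_z_4 = 10.5
radius_4 = 3.5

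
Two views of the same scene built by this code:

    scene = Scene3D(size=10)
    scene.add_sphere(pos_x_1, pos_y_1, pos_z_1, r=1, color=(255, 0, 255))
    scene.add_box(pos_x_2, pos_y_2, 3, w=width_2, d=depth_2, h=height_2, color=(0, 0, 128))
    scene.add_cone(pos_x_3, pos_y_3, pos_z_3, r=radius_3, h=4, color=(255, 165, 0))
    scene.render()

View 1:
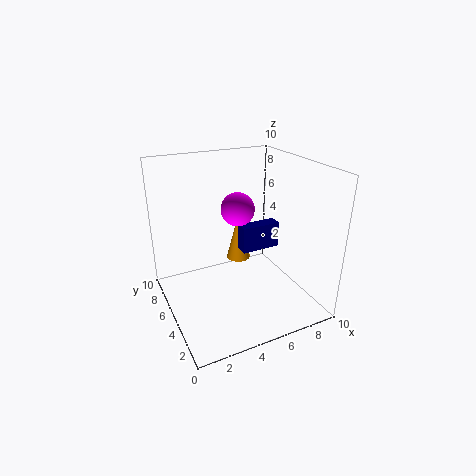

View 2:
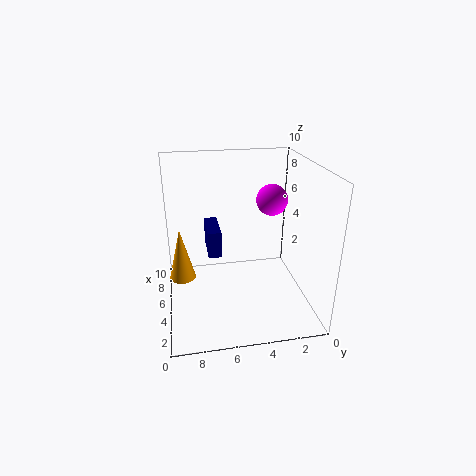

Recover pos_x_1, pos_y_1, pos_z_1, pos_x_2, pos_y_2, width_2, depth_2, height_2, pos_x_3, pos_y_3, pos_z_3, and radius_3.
pos_x_1 = 4
pos_y_1 = 3
pos_z_1 = 8
pos_x_2 = 6
pos_y_2 = 6
width_2 = 3
depth_2 = 1
height_2 = 2
pos_x_3 = 7
pos_y_3 = 9
pos_z_3 = 1
radius_3 = 1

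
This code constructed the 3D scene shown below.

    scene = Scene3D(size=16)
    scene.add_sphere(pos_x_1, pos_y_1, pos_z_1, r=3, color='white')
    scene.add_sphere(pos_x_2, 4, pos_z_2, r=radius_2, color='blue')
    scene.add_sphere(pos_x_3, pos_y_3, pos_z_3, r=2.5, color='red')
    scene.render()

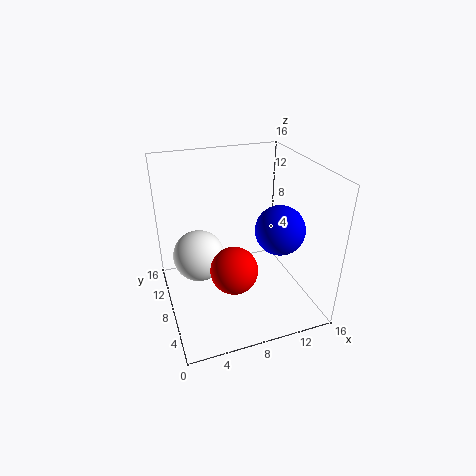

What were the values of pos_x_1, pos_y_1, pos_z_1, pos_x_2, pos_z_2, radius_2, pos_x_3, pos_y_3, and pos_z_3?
pos_x_1 = 4, pos_y_1 = 10.5, pos_z_1 = 5, pos_x_2 = 11, pos_z_2 = 10.5, radius_2 = 2.5, pos_x_3 = 6.5, pos_y_3 = 5, pos_z_3 = 6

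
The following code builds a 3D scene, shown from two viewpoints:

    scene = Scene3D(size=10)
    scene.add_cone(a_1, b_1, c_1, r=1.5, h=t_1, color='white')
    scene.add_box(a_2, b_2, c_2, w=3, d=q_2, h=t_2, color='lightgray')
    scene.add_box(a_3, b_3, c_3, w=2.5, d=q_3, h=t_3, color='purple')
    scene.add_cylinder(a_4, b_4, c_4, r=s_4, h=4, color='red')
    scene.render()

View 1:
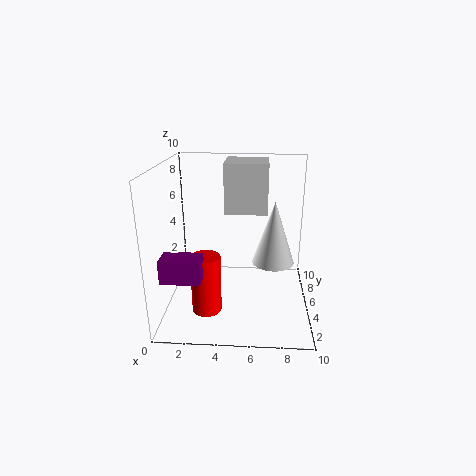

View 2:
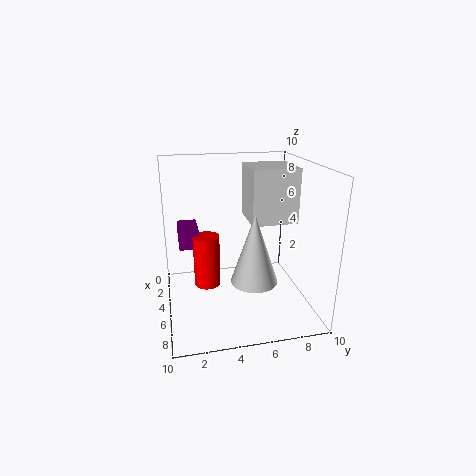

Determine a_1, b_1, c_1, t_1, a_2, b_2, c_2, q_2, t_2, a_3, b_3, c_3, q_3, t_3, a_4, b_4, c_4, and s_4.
a_1 = 7.5, b_1 = 5.5, c_1 = 3, t_1 = 4.5, a_2 = 4, b_2 = 5.5, c_2 = 6.5, q_2 = 3, t_2 = 3.5, a_3 = 0.5, b_3 = 1, c_3 = 3.5, q_3 = 1.5, t_3 = 1.5, a_4 = 3, b_4 = 3, c_4 = 0.5, s_4 = 1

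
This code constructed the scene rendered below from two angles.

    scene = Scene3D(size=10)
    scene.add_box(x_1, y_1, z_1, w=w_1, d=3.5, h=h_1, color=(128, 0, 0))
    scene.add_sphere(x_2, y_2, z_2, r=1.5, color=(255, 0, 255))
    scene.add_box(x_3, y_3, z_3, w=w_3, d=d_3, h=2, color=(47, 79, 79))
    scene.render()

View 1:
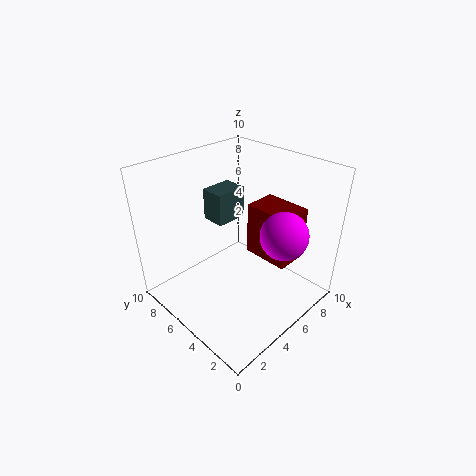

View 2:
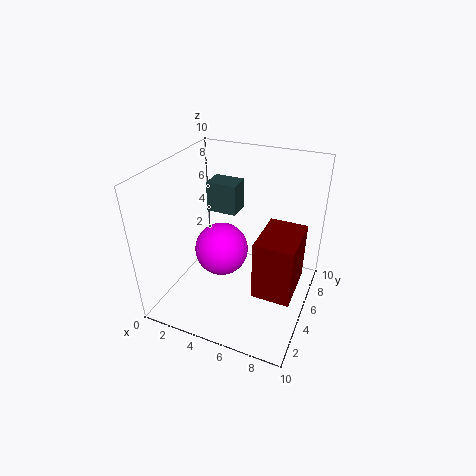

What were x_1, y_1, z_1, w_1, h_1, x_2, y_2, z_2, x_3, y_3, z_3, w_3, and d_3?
x_1 = 7; y_1 = 2.5; z_1 = 2.5; w_1 = 2.5; h_1 = 4; x_2 = 5.5; y_2 = 1.5; z_2 = 6.5; x_3 = 3; y_3 = 4.5; z_3 = 7; w_3 = 2; d_3 = 1.5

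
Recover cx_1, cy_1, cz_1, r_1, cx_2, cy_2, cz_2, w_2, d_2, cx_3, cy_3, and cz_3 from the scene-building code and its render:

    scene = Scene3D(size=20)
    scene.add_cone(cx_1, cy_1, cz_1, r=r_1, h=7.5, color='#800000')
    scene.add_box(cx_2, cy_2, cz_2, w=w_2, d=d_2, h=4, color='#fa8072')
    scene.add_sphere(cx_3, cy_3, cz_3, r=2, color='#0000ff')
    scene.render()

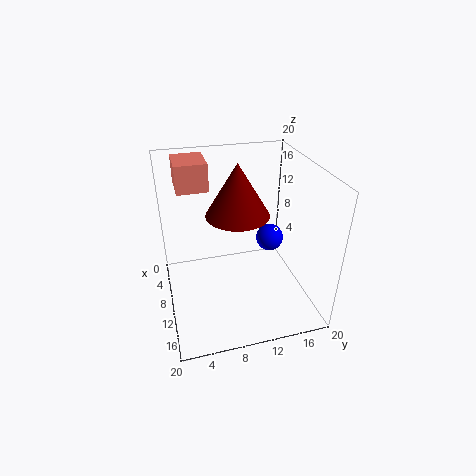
cx_1 = 8
cy_1 = 10.5
cz_1 = 12.5
r_1 = 4.5
cx_2 = 0.5
cy_2 = 2.5
cz_2 = 15.5
w_2 = 5.5
d_2 = 4.5
cx_3 = 8
cy_3 = 15.5
cz_3 = 8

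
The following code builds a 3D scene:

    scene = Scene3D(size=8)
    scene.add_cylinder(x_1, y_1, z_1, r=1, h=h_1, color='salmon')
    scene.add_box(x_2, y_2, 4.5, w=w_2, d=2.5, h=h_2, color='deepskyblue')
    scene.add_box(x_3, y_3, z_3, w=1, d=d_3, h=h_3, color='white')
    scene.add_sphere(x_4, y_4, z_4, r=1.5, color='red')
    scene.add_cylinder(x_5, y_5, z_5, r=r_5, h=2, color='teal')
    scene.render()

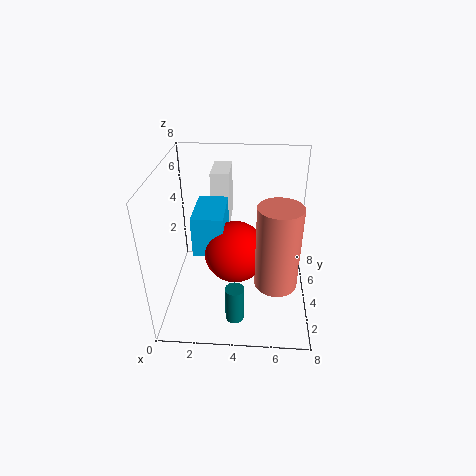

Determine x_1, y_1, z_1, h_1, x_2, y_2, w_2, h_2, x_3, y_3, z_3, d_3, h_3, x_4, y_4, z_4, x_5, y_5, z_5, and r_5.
x_1 = 6, y_1 = 1, z_1 = 3.5, h_1 = 4, x_2 = 2, y_2 = 1.5, w_2 = 1.5, h_2 = 2, x_3 = 2.5, y_3 = 4.5, z_3 = 4.5, d_3 = 2, h_3 = 3, x_4 = 4, y_4 = 2, z_4 = 4.5, x_5 = 4, y_5 = 1.5, z_5 = 0.5, r_5 = 0.5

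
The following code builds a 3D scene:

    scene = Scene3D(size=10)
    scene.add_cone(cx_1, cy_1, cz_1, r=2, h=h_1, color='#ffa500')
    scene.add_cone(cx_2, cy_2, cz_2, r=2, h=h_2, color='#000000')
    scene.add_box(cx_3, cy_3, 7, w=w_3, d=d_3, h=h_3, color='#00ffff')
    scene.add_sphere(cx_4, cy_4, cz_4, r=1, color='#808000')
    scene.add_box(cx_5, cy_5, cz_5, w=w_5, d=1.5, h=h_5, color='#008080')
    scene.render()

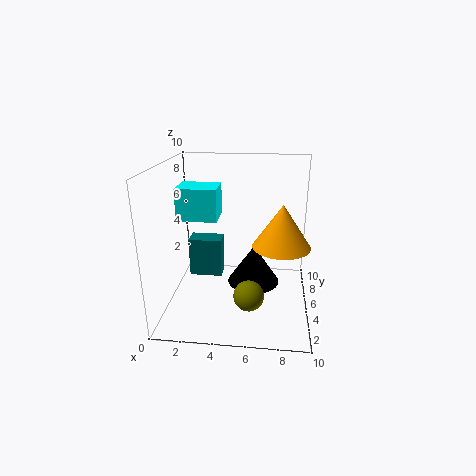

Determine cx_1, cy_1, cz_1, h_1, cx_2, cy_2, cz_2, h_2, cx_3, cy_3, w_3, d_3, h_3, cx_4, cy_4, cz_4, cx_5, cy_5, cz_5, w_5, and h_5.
cx_1 = 8
cy_1 = 5
cz_1 = 4.5
h_1 = 3
cx_2 = 6
cy_2 = 7
cz_2 = 0.5
h_2 = 3
cx_3 = 1.5
cy_3 = 2.5
w_3 = 2.5
d_3 = 2
h_3 = 2
cx_4 = 6
cy_4 = 2.5
cz_4 = 2
cx_5 = 1
cy_5 = 6.5
cz_5 = 1
w_5 = 2.5
h_5 = 3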